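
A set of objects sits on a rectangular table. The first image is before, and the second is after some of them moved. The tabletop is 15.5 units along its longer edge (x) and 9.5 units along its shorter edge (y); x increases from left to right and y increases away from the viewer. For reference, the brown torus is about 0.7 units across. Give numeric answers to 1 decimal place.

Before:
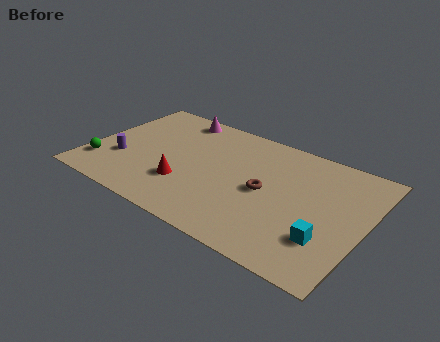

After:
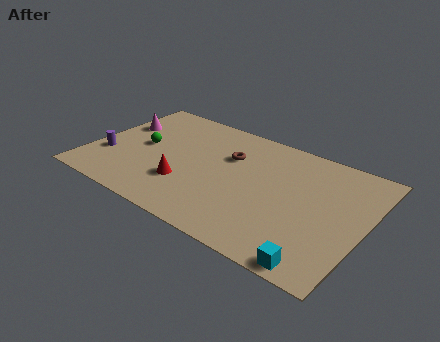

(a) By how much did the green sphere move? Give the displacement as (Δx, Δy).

(1.9, 2.7)

The green sphere started near (0.9, 2.2) and ended near (2.8, 4.9).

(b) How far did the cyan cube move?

1.9

From (13.7, 2.7) to (13.6, 0.8), the cyan cube covered √(0.1² + 1.9²) ≈ 1.9 units.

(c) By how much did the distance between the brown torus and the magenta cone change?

-0.6

They were about 7.0 units apart before and 6.4 after — 0.6 units closer together.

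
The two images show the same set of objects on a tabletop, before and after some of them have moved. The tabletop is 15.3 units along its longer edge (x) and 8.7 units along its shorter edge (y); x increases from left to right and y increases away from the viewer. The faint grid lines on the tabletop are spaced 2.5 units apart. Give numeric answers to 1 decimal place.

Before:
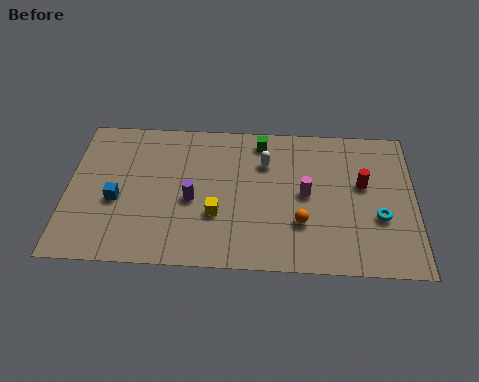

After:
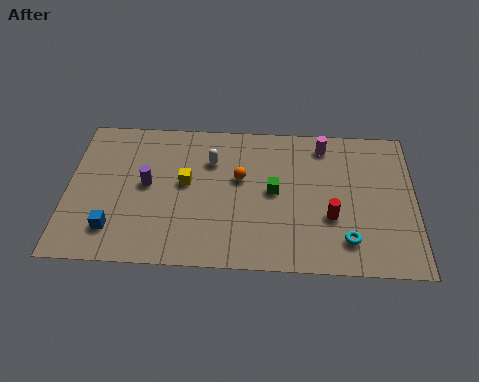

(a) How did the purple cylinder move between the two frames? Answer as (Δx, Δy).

(-2.0, 0.8)

From the two frames, the purple cylinder sits at roughly (5.5, 3.8) before and (3.5, 4.6) after.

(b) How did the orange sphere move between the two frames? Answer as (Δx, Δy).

(-2.7, 2.5)

From the two frames, the orange sphere sits at roughly (10.3, 2.7) before and (7.6, 5.2) after.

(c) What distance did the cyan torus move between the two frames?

2.0

The cyan torus moved from about (13.7, 3.2) to (12.3, 1.8), a distance of √(1.4² + 1.4²) ≈ 2.0.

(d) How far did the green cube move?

3.1

From (8.5, 7.5) to (9.1, 4.5), the green cube covered √(0.6² + 3.0²) ≈ 3.1 units.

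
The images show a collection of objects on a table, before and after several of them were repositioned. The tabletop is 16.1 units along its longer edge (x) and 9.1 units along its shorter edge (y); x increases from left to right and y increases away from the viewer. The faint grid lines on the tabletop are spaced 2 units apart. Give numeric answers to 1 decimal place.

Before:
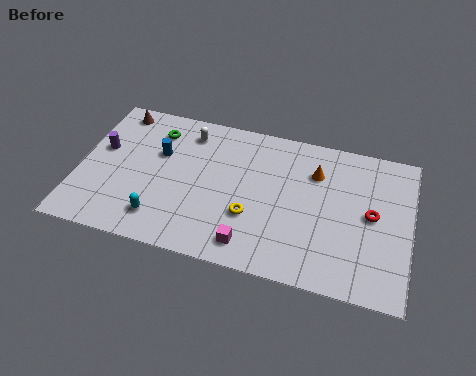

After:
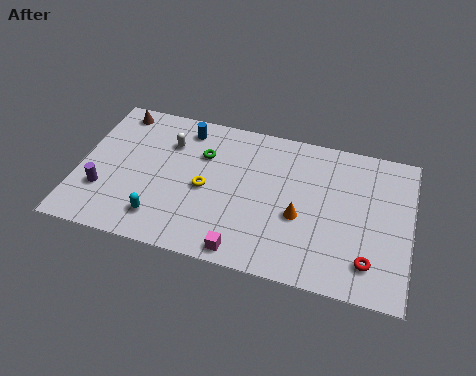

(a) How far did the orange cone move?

3.0

The orange cone moved from about (11.4, 6.6) to (10.8, 3.7), a distance of √(0.6² + 2.9²) ≈ 3.0.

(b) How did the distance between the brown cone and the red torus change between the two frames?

+1.0

The distance was about 13.1 in the first image and 14.1 in the second, so they moved 1.0 units further apart.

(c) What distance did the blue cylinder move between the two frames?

2.2

From (3.8, 5.8) to (4.9, 7.7), the blue cylinder covered √(1.1² + 1.9²) ≈ 2.2 units.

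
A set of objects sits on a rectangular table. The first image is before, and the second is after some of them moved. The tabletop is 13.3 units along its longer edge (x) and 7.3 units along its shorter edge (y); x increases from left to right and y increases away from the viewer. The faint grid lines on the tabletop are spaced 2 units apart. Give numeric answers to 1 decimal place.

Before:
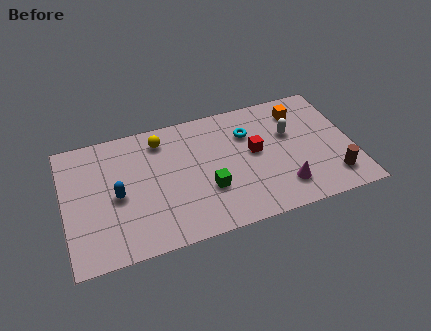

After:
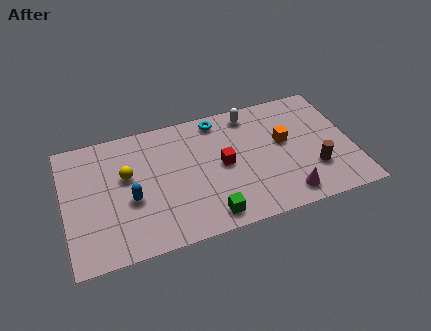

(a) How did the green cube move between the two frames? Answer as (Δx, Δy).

(-0.1, -1.5)

The green cube started near (6.5, 2.5) and ended near (6.4, 1.0).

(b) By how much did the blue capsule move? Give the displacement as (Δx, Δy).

(0.6, -0.4)

From the two frames, the blue capsule sits at roughly (2.4, 3.4) before and (3.0, 3.0) after.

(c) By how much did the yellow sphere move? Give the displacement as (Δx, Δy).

(-1.7, -1.6)

The yellow sphere was at about (4.6, 6.0) and moved to about (2.9, 4.4).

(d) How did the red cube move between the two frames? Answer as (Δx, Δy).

(-1.5, -0.3)

The red cube started near (8.8, 4.0) and ended near (7.3, 3.7).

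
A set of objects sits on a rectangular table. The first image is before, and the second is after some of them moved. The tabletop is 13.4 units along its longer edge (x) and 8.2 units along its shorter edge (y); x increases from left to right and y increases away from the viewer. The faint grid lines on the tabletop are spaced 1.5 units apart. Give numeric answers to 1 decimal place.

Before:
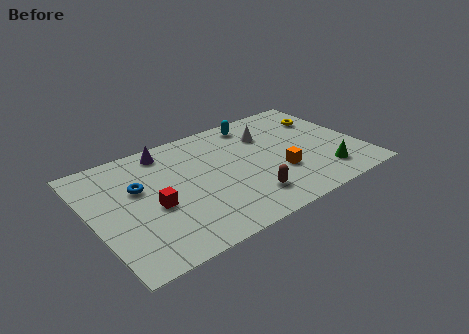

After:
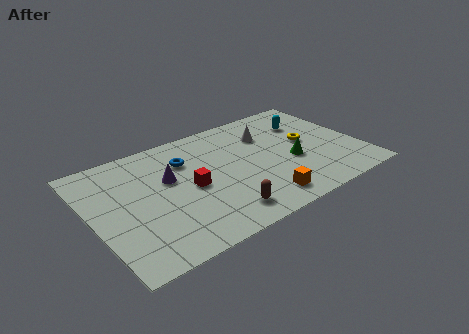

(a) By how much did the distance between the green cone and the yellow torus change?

-2.8

They were about 4.3 units apart before and 1.5 after — 2.8 units closer together.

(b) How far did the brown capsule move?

1.5

The brown capsule moved from about (7.3, 1.8) to (5.9, 1.4), a distance of √(1.4² + 0.4²) ≈ 1.5.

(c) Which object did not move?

the white cone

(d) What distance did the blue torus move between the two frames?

2.6

From (2.4, 5.1) to (4.9, 5.9), the blue torus covered √(2.5² + 0.8²) ≈ 2.6 units.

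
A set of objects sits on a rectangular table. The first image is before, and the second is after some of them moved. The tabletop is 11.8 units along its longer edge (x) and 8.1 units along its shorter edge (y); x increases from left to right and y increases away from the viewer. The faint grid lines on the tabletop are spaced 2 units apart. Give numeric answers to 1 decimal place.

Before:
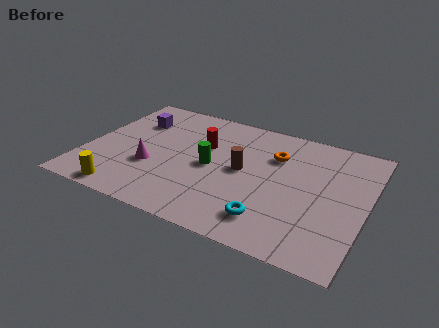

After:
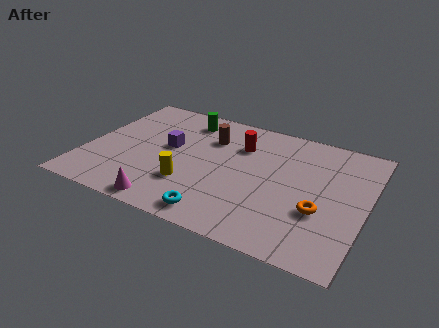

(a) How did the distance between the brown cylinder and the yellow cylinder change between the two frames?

-2.2

The distance was about 5.6 in the first image and 3.4 in the second, so they moved 2.2 units closer together.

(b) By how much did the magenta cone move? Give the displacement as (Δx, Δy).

(1.0, -2.1)

The magenta cone was at about (2.9, 2.9) and moved to about (3.9, 0.8).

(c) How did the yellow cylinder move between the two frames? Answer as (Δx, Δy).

(2.5, 1.6)

The yellow cylinder started near (2.1, 0.8) and ended near (4.6, 2.4).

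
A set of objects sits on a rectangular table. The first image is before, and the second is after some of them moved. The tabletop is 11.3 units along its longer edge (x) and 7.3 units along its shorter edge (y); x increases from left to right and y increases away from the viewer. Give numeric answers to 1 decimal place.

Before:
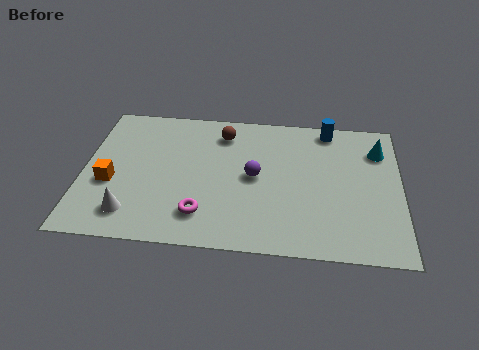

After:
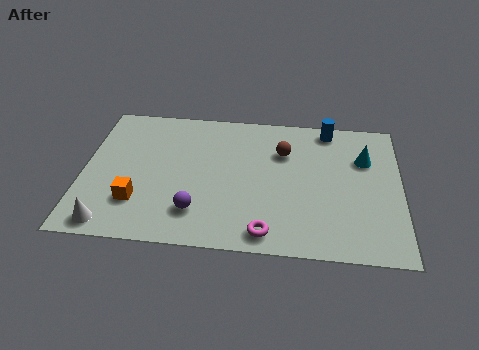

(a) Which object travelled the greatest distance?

the purple sphere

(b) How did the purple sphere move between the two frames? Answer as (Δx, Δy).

(-2.0, -2.0)

The purple sphere was at about (6.1, 3.7) and moved to about (4.1, 1.7).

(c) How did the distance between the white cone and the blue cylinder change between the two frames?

+0.9

The distance was about 8.6 in the first image and 9.5 in the second, so they moved 0.9 units further apart.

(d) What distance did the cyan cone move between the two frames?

0.7

From (10.5, 5.5) to (10.0, 5.0), the cyan cone covered √(0.5² + 0.5²) ≈ 0.7 units.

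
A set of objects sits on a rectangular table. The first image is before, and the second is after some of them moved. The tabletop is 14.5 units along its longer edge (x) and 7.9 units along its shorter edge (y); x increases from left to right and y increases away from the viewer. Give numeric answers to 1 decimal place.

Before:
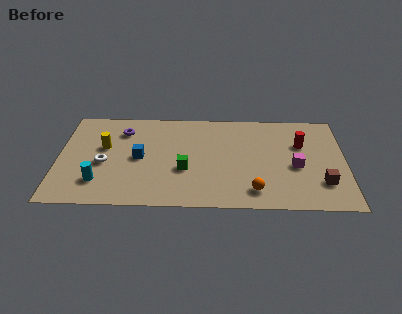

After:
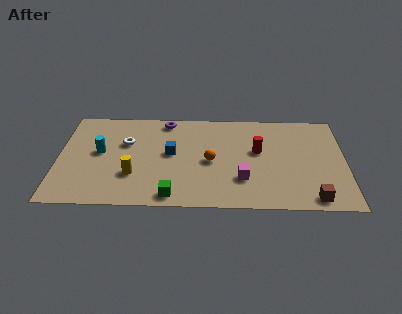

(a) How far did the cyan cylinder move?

2.4

The cyan cylinder was near (2.1, 1.9) before and (2.1, 4.3) after, so it travelled √(0.0² + 2.4²) ≈ 2.4 units.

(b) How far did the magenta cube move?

2.9

The magenta cube moved from about (12.0, 3.4) to (9.3, 2.3), a distance of √(2.7² + 1.1²) ≈ 2.9.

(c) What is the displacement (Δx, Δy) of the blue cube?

(1.6, 0.4)

The blue cube was at about (4.1, 3.9) and moved to about (5.7, 4.3).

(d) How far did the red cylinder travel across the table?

2.3

The red cylinder was near (12.3, 5.2) before and (10.1, 4.6) after, so it travelled √(2.2² + 0.6²) ≈ 2.3 units.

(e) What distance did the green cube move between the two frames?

2.2

The green cube moved from about (6.4, 3.0) to (5.8, 0.9), a distance of √(0.6² + 2.1²) ≈ 2.2.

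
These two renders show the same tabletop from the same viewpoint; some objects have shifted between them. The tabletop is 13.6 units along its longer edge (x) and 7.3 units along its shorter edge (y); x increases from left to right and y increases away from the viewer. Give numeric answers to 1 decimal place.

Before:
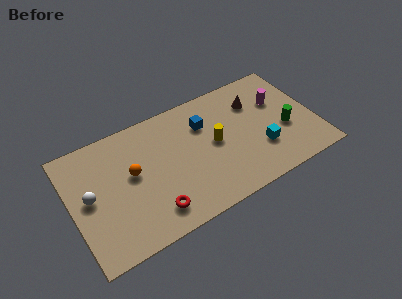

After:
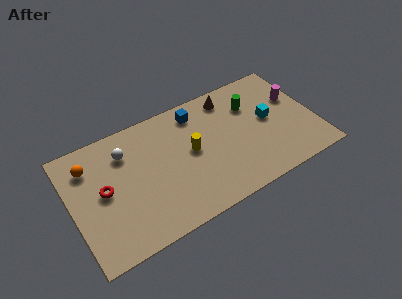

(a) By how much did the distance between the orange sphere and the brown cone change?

+0.8

They were about 7.2 units apart before and 8.0 after — 0.8 units further apart.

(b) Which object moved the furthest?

the red torus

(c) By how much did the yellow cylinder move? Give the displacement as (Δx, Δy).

(-1.3, 0.1)

From the two frames, the yellow cylinder sits at roughly (8.0, 3.8) before and (6.7, 3.9) after.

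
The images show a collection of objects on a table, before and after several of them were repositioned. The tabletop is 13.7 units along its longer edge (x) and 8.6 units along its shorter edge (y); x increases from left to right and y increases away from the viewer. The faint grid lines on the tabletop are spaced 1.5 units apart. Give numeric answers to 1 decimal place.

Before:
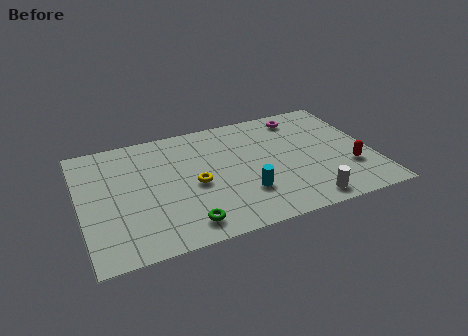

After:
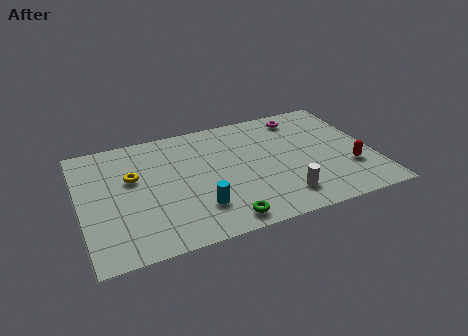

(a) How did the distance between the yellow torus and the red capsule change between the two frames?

+3.0

They were about 7.3 units apart before and 10.3 after — 3.0 units further apart.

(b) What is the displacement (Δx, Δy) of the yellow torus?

(-2.8, 1.4)

The yellow torus started near (5.3, 3.9) and ended near (2.5, 5.3).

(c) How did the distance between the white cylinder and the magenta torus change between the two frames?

-0.5

They were about 6.3 units apart before and 5.8 after — 0.5 units closer together.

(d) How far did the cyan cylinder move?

2.2

The cyan cylinder moved from about (7.5, 2.5) to (5.3, 2.2), a distance of √(2.2² + 0.3²) ≈ 2.2.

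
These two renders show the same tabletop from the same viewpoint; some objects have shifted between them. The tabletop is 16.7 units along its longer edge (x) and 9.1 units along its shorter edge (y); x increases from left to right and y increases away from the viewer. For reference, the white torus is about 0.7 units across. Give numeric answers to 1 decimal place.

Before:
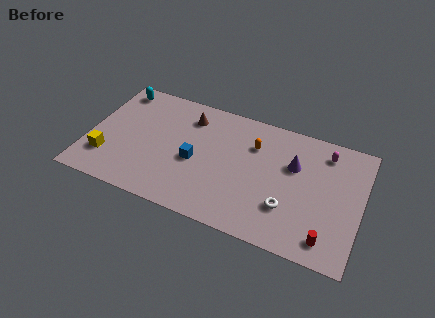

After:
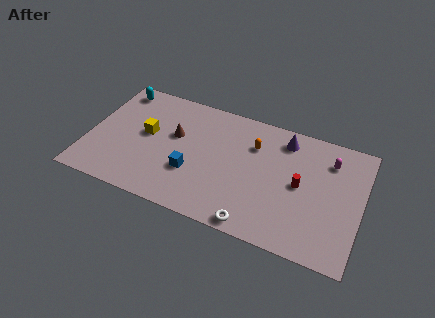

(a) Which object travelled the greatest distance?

the red cylinder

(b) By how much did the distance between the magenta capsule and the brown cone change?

+1.1

Before: roughly 8.4 units apart; after: 9.5. That's 1.1 units further apart.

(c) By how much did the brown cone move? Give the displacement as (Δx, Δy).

(-0.7, -1.7)

The brown cone was at about (5.9, 7.2) and moved to about (5.2, 5.5).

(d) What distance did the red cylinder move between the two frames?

3.7

From (14.9, 1.4) to (13.0, 4.6), the red cylinder covered √(1.9² + 3.2²) ≈ 3.7 units.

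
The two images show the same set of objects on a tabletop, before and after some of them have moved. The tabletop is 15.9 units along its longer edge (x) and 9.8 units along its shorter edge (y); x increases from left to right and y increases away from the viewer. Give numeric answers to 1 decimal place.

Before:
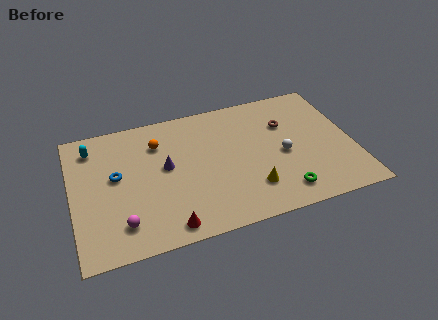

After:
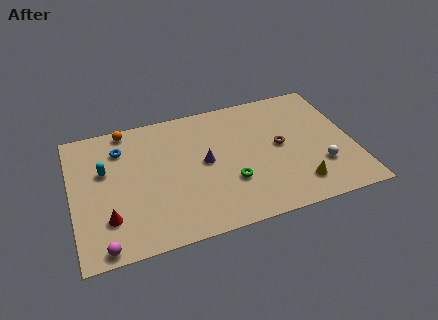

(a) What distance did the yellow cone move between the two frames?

2.6

The yellow cone was near (9.9, 2.4) before and (12.5, 1.9) after, so it travelled √(2.6² + 0.5²) ≈ 2.6 units.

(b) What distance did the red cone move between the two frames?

3.5

The red cone moved from about (5.1, 1.1) to (1.9, 2.6), a distance of √(3.2² + 1.5²) ≈ 3.5.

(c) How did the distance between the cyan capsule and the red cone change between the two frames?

-4.4

The distance was about 7.9 in the first image and 3.5 in the second, so they moved 4.4 units closer together.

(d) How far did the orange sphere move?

2.3

From (5.0, 7.3) to (3.3, 8.9), the orange sphere covered √(1.7² + 1.6²) ≈ 2.3 units.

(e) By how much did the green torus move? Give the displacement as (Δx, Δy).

(-2.8, 1.6)

The green torus was at about (11.6, 1.6) and moved to about (8.8, 3.2).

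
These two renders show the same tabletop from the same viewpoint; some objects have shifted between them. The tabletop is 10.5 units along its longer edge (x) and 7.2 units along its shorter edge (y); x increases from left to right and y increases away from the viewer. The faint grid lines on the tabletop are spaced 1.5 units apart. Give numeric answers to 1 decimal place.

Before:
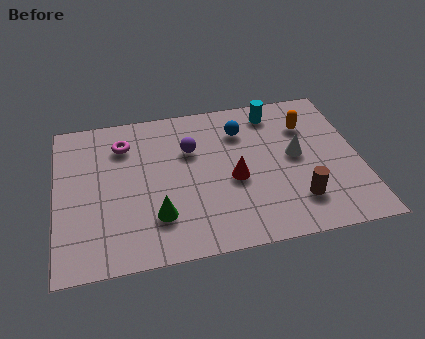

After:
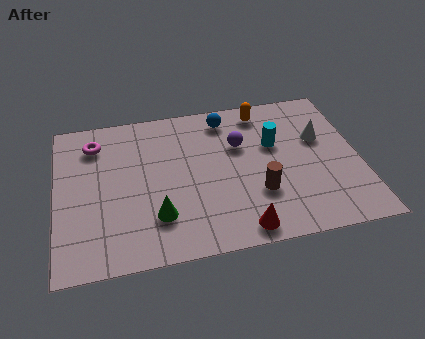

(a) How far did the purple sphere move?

1.7

The purple sphere moved from about (4.7, 4.8) to (6.4, 4.7), a distance of √(1.7² + 0.1²) ≈ 1.7.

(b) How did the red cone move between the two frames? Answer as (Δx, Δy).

(0.1, -2.3)

The red cone started near (6.1, 3.1) and ended near (6.2, 0.8).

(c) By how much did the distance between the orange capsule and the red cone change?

+2.1

They were about 3.4 units apart before and 5.5 after — 2.1 units further apart.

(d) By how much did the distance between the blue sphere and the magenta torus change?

+0.5

Before: roughly 4.1 units apart; after: 4.6. That's 0.5 units further apart.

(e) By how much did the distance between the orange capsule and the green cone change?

-0.5

They were about 6.3 units apart before and 5.8 after — 0.5 units closer together.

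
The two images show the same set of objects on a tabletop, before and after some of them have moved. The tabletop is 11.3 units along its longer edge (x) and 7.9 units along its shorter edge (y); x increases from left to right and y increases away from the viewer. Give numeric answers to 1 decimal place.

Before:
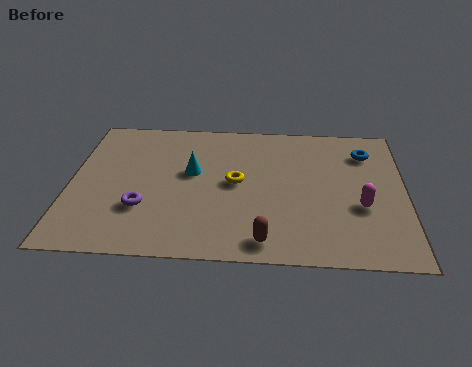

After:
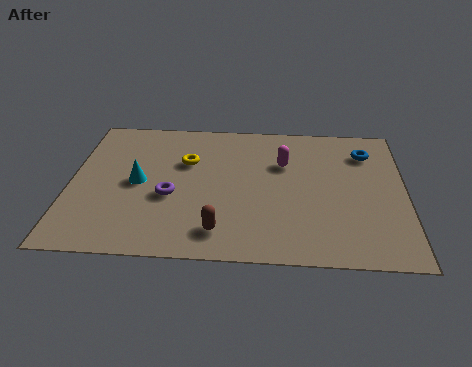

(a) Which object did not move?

the blue torus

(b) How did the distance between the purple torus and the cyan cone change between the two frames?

-1.3

Before: roughly 2.6 units apart; after: 1.3. That's 1.3 units closer together.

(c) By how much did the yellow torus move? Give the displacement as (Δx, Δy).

(-1.7, 1.1)

The yellow torus started near (5.6, 4.1) and ended near (3.9, 5.2).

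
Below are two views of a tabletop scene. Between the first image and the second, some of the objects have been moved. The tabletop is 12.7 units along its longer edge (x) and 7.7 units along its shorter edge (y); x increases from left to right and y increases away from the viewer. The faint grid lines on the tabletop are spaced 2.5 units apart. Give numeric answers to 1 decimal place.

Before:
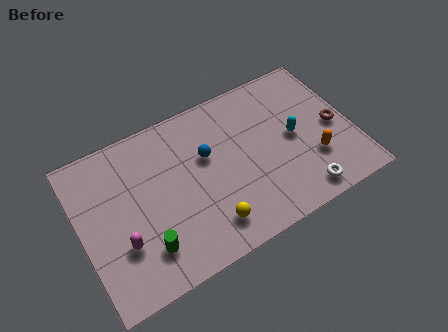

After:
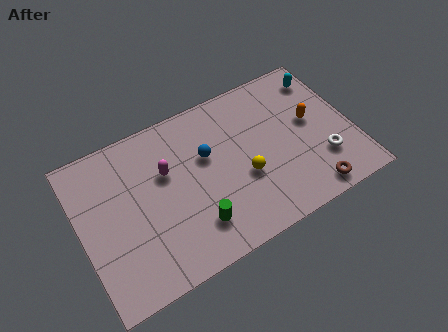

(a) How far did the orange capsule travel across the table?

1.9

The orange capsule was near (10.7, 2.4) before and (10.9, 4.3) after, so it travelled √(0.2² + 1.9²) ≈ 1.9 units.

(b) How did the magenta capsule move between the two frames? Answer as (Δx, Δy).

(2.4, 2.4)

The magenta capsule was at about (1.7, 2.5) and moved to about (4.1, 4.9).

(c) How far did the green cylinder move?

2.3

From (2.7, 1.8) to (5.0, 1.8), the green cylinder covered √(2.3² + 0.0²) ≈ 2.3 units.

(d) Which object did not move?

the blue sphere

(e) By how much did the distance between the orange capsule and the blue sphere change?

-0.4

The distance was about 5.3 in the first image and 4.9 in the second, so they moved 0.4 units closer together.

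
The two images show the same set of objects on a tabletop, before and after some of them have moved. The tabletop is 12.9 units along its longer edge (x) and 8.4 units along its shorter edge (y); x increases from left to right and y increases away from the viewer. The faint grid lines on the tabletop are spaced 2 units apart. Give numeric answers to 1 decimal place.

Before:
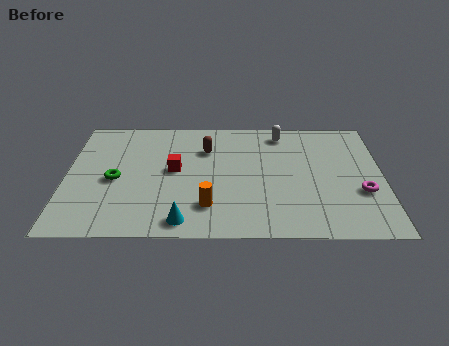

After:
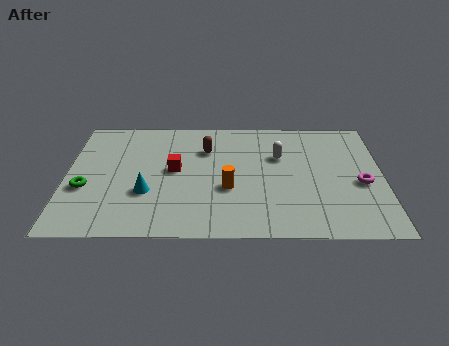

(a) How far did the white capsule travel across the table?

1.7

The white capsule was near (8.8, 7.2) before and (8.7, 5.5) after, so it travelled √(0.1² + 1.7²) ≈ 1.7 units.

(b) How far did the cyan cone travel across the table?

2.4

The cyan cone moved from about (4.8, 1.0) to (3.3, 2.9), a distance of √(1.5² + 1.9²) ≈ 2.4.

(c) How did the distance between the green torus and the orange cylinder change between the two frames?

+1.6

Before: roughly 4.2 units apart; after: 5.8. That's 1.6 units further apart.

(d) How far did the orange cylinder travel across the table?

1.4

The orange cylinder moved from about (5.8, 2.0) to (6.6, 3.2), a distance of √(0.8² + 1.2²) ≈ 1.4.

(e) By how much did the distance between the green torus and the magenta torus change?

+1.2

Before: roughly 10.0 units apart; after: 11.2. That's 1.2 units further apart.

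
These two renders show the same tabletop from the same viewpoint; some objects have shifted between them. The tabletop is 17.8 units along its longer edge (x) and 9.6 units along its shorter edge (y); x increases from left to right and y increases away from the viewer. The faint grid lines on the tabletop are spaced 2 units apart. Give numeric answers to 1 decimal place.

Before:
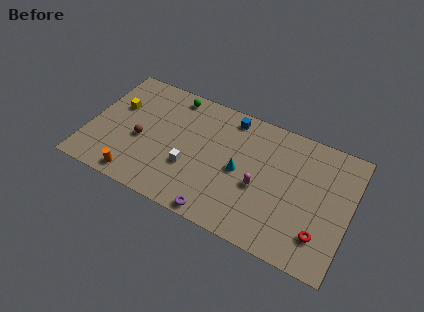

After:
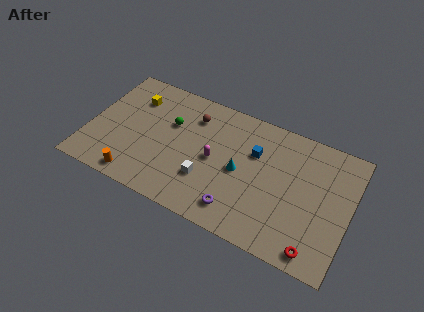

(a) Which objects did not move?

the cyan cone and the orange cylinder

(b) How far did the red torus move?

1.2

From (16.1, 2.3) to (15.9, 1.1), the red torus covered √(0.2² + 1.2²) ≈ 1.2 units.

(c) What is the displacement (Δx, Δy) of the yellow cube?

(1.0, 1.1)

The yellow cube started near (1.7, 6.1) and ended near (2.7, 7.2).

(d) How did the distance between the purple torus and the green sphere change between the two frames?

-1.8

They were about 8.7 units apart before and 6.9 after — 1.8 units closer together.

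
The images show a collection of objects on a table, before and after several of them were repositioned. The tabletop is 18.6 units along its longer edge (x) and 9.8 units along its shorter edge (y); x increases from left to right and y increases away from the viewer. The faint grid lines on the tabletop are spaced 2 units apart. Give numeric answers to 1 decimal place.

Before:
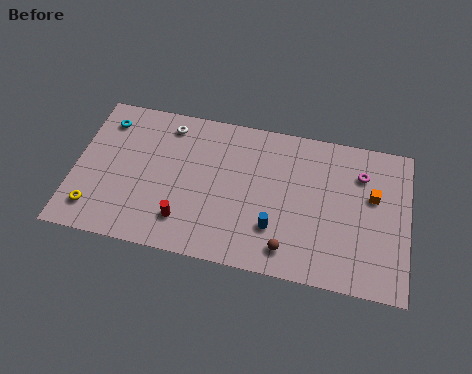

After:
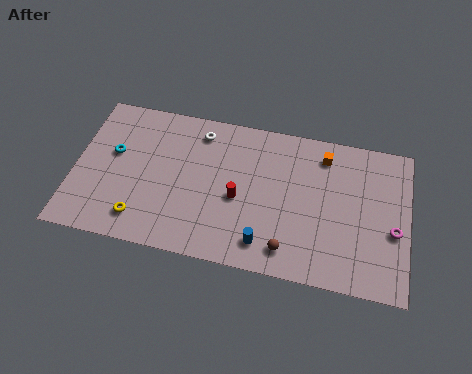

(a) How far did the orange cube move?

3.5

The orange cube moved from about (16.6, 6.0) to (13.8, 8.1), a distance of √(2.8² + 2.1²) ≈ 3.5.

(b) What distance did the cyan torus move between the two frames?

2.2

The cyan torus moved from about (1.5, 7.9) to (2.1, 5.8), a distance of √(0.6² + 2.1²) ≈ 2.2.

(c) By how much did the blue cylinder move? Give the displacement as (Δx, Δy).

(-0.5, -1.1)

The blue cylinder was at about (11.3, 2.8) and moved to about (10.8, 1.7).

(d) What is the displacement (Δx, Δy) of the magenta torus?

(1.9, -3.3)

The magenta torus started near (15.9, 7.3) and ended near (17.8, 4.0).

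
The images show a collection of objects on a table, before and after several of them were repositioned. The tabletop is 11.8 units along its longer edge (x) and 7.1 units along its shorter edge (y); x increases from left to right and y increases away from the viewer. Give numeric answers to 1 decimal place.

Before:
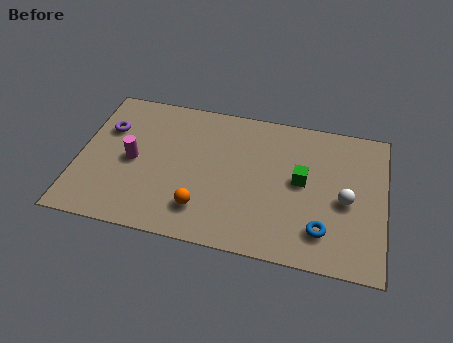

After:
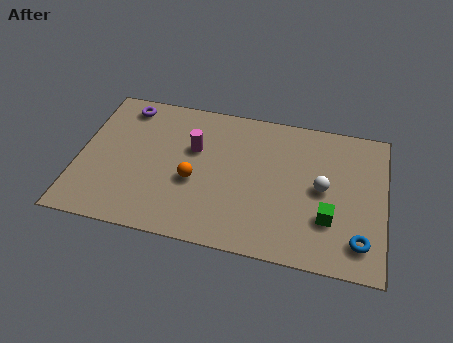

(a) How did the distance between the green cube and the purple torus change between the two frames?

+1.3

They were about 7.7 units apart before and 9.0 after — 1.3 units further apart.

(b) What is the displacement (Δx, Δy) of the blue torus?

(1.4, -0.2)

The blue torus was at about (9.5, 1.6) and moved to about (10.9, 1.4).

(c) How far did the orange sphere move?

1.4

From (4.9, 1.6) to (4.5, 2.9), the orange sphere covered √(0.4² + 1.3²) ≈ 1.4 units.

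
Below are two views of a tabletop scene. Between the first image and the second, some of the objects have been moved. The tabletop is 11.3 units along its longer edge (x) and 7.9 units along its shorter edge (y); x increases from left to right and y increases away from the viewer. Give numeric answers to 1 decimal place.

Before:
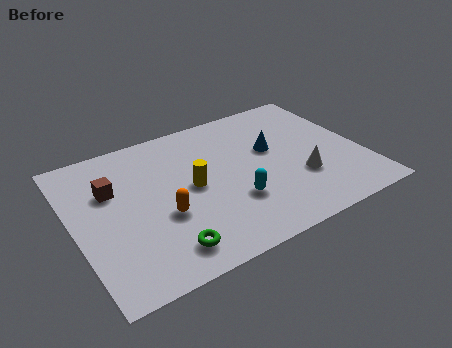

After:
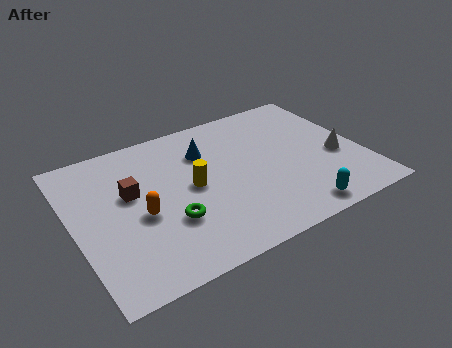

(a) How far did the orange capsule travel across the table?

0.9

The orange capsule moved from about (3.3, 3.0) to (2.5, 3.4), a distance of √(0.8² + 0.4²) ≈ 0.9.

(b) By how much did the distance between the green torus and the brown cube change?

-1.8

They were about 4.2 units apart before and 2.4 after — 1.8 units closer together.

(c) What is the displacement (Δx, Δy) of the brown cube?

(0.7, -0.5)

From the two frames, the brown cube sits at roughly (1.6, 5.2) before and (2.3, 4.7) after.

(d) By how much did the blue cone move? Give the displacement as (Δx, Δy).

(-2.5, 1.0)

The blue cone started near (7.9, 4.7) and ended near (5.4, 5.7).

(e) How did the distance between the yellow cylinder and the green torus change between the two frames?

-1.3

The distance was about 3.1 in the first image and 1.8 in the second, so they moved 1.3 units closer together.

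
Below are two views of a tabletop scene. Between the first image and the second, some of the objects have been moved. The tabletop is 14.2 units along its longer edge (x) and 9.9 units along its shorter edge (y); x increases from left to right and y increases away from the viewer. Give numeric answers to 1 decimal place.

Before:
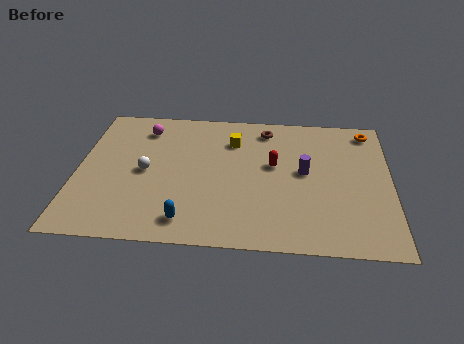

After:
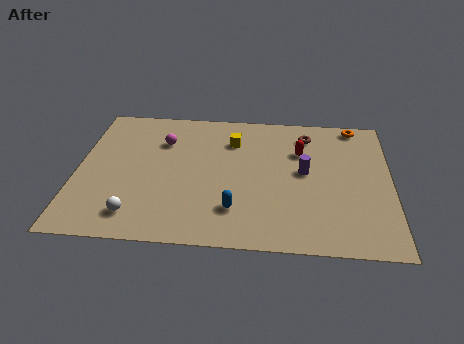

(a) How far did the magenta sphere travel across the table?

1.3

The magenta sphere moved from about (2.9, 8.0) to (3.8, 7.1), a distance of √(0.9² + 0.9²) ≈ 1.3.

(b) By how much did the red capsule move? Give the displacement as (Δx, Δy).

(1.2, 1.1)

The red capsule was at about (8.9, 5.7) and moved to about (10.1, 6.8).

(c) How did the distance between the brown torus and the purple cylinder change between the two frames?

-0.8

The distance was about 3.6 in the first image and 2.8 in the second, so they moved 0.8 units closer together.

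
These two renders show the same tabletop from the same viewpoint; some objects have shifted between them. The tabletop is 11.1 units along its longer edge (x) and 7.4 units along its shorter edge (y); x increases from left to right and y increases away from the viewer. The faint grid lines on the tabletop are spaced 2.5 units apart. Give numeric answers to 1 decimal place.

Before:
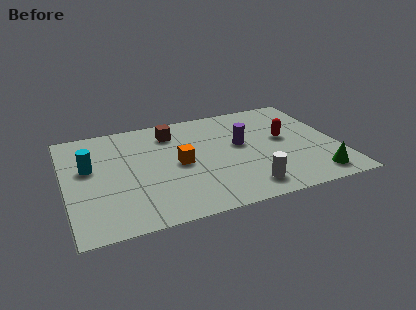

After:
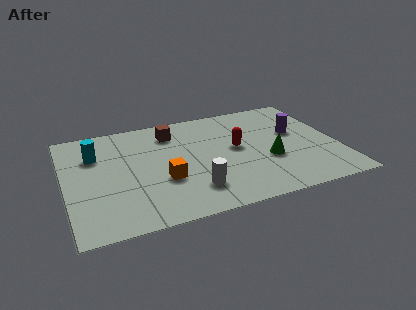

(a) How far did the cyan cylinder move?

0.9

From (1.0, 4.4) to (1.3, 5.2), the cyan cylinder covered √(0.3² + 0.8²) ≈ 0.9 units.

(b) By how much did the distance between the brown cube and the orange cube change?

+1.0

Before: roughly 2.3 units apart; after: 3.3. That's 1.0 units further apart.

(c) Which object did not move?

the brown cube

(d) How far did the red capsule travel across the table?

2.0

From (9.0, 4.1) to (7.0, 4.0), the red capsule covered √(2.0² + 0.1²) ≈ 2.0 units.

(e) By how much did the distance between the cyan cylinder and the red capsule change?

-2.2

They were about 8.0 units apart before and 5.8 after — 2.2 units closer together.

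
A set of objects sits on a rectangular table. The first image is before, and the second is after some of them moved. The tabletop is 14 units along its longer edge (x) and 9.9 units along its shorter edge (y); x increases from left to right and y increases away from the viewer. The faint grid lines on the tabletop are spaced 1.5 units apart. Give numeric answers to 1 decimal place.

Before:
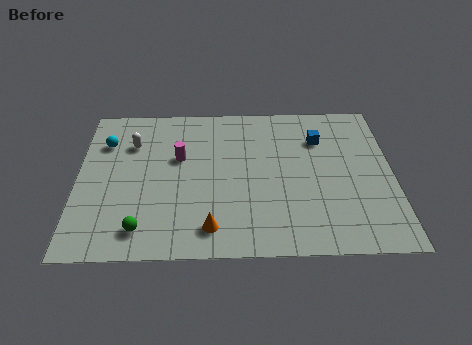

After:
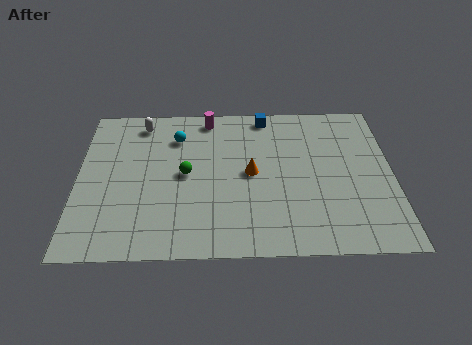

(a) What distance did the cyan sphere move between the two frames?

3.2

From (1.2, 7.2) to (4.4, 7.5), the cyan sphere covered √(3.2² + 0.3²) ≈ 3.2 units.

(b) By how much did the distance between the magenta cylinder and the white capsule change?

+0.7

The distance was about 2.3 in the first image and 3.0 in the second, so they moved 0.7 units further apart.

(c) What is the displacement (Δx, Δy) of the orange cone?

(1.8, 3.4)

The orange cone started near (5.9, 1.6) and ended near (7.7, 5.0).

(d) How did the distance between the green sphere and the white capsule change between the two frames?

-1.5

Before: roughly 5.5 units apart; after: 4.0. That's 1.5 units closer together.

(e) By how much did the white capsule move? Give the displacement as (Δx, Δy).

(0.4, 1.4)

The white capsule was at about (2.4, 7.1) and moved to about (2.8, 8.5).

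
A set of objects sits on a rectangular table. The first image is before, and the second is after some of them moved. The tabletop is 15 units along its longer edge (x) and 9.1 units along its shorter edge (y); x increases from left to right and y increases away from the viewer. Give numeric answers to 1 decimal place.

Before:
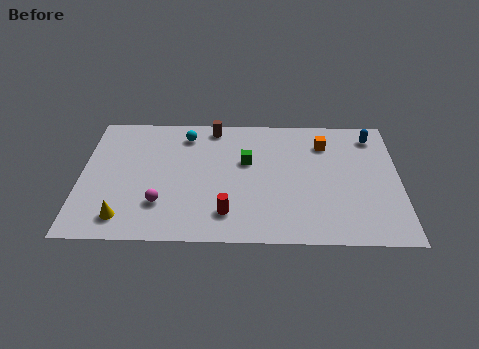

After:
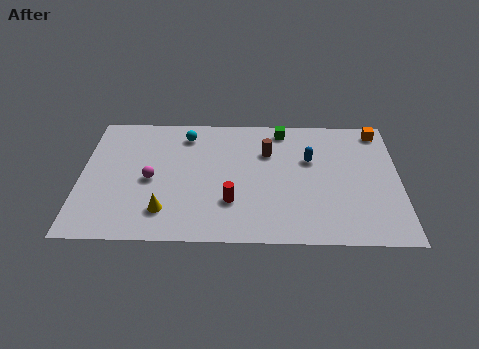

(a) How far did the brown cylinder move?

3.2

The brown cylinder was near (6.2, 8.1) before and (8.8, 6.3) after, so it travelled √(2.6² + 1.8²) ≈ 3.2 units.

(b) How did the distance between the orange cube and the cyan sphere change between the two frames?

+2.6

They were about 6.6 units apart before and 9.2 after — 2.6 units further apart.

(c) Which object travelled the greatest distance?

the blue capsule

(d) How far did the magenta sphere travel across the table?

1.8

The magenta sphere was near (3.8, 2.5) before and (3.3, 4.2) after, so it travelled √(0.5² + 1.7²) ≈ 1.8 units.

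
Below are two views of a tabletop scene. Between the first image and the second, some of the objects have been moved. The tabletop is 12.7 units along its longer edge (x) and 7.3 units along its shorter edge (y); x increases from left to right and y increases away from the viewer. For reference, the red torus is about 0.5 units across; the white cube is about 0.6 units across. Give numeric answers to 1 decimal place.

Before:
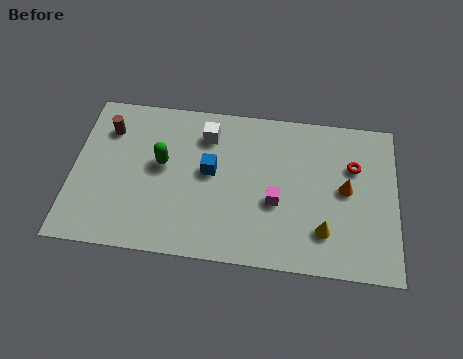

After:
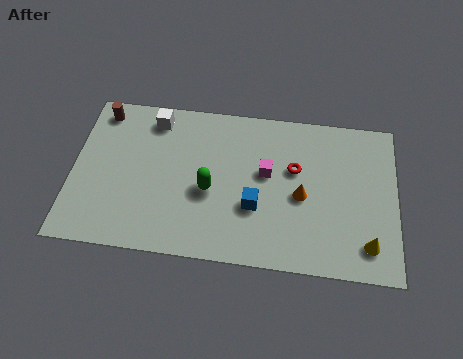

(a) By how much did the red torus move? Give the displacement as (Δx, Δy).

(-2.3, -0.4)

The red torus started near (11.0, 4.9) and ended near (8.7, 4.5).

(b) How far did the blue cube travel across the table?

2.3

From (5.4, 4.0) to (7.2, 2.6), the blue cube covered √(1.8² + 1.4²) ≈ 2.3 units.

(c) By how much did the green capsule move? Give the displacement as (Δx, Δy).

(1.9, -1.0)

The green capsule was at about (3.5, 4.1) and moved to about (5.4, 3.1).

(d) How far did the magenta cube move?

1.4

From (8.0, 2.9) to (7.6, 4.2), the magenta cube covered √(0.4² + 1.3²) ≈ 1.4 units.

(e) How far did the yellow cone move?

1.7

From (9.9, 1.8) to (11.6, 1.4), the yellow cone covered √(1.7² + 0.4²) ≈ 1.7 units.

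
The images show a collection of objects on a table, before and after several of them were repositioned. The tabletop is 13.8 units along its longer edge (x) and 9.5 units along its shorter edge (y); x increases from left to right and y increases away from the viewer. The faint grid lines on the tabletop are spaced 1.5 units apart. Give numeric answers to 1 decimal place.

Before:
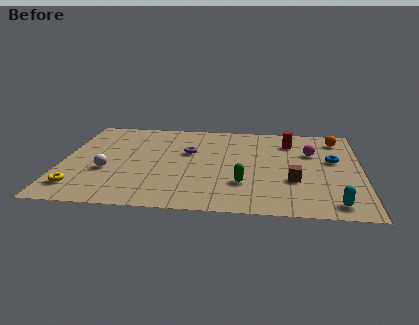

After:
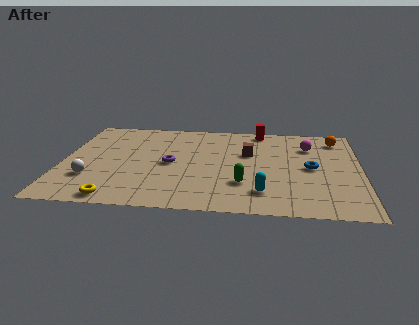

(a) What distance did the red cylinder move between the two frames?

1.8

The red cylinder was near (10.5, 7.4) before and (9.1, 8.6) after, so it travelled √(1.4² + 1.2²) ≈ 1.8 units.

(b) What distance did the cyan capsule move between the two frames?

3.3

The cyan capsule moved from about (12.5, 1.2) to (9.3, 2.0), a distance of √(3.2² + 0.8²) ≈ 3.3.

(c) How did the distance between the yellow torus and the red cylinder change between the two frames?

-1.1

The distance was about 11.1 in the first image and 10.0 in the second, so they moved 1.1 units closer together.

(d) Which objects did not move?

the green capsule and the orange sphere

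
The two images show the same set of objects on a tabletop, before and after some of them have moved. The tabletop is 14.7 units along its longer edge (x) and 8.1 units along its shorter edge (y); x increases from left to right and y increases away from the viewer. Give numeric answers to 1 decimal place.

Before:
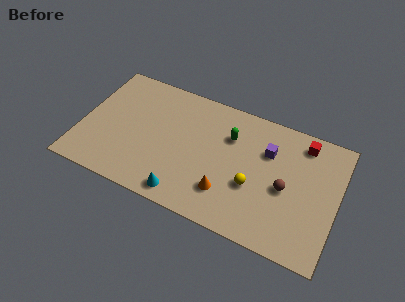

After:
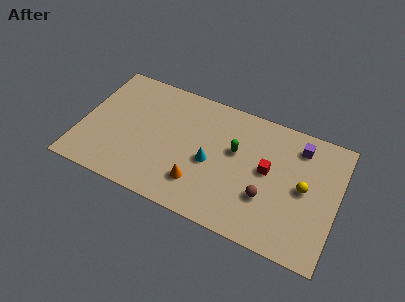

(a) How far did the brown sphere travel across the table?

1.4

The brown sphere was near (11.8, 3.7) before and (10.8, 2.7) after, so it travelled √(1.0² + 1.0²) ≈ 1.4 units.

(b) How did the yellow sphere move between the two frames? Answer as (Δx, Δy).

(2.8, 1.0)

From the two frames, the yellow sphere sits at roughly (10.0, 3.1) before and (12.8, 4.1) after.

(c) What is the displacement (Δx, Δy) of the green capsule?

(0.4, -0.8)

The green capsule started near (8.4, 5.7) and ended near (8.8, 4.9).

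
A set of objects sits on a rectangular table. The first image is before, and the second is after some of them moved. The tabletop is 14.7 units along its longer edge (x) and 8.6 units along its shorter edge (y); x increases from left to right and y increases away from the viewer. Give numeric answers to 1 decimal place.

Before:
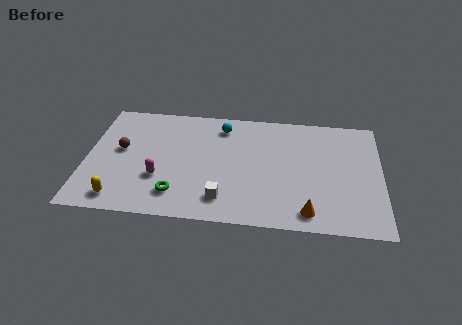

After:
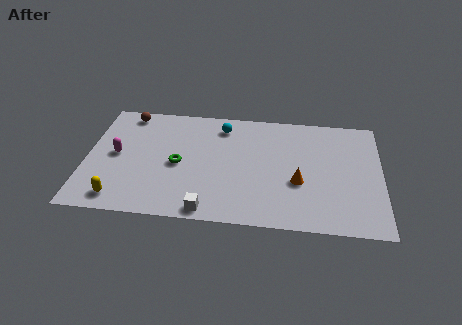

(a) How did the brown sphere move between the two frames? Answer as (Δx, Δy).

(0.2, 2.8)

From the two frames, the brown sphere sits at roughly (1.7, 4.8) before and (1.9, 7.6) after.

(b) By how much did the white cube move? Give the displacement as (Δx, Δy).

(-0.7, -0.9)

From the two frames, the white cube sits at roughly (6.9, 1.7) before and (6.2, 0.8) after.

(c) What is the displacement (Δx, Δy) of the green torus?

(0.0, 2.2)

From the two frames, the green torus sits at roughly (4.6, 1.8) before and (4.6, 4.0) after.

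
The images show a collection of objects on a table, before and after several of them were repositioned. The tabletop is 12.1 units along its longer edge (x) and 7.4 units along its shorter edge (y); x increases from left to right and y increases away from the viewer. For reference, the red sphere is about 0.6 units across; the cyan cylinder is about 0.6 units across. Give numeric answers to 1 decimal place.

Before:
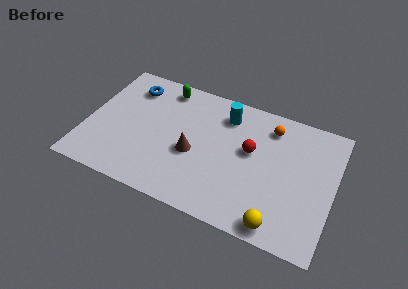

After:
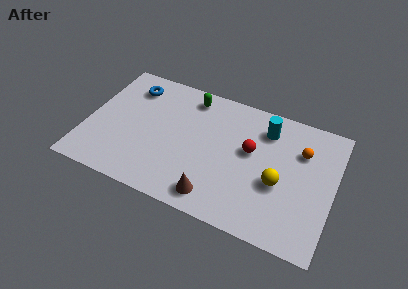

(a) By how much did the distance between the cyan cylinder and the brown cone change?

+2.0

They were about 3.1 units apart before and 5.1 after — 2.0 units further apart.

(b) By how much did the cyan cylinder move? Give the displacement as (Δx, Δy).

(2.0, -0.1)

From the two frames, the cyan cylinder sits at roughly (6.6, 5.9) before and (8.6, 5.8) after.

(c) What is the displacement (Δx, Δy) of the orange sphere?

(1.6, -0.8)

The orange sphere was at about (8.8, 6.0) and moved to about (10.4, 5.2).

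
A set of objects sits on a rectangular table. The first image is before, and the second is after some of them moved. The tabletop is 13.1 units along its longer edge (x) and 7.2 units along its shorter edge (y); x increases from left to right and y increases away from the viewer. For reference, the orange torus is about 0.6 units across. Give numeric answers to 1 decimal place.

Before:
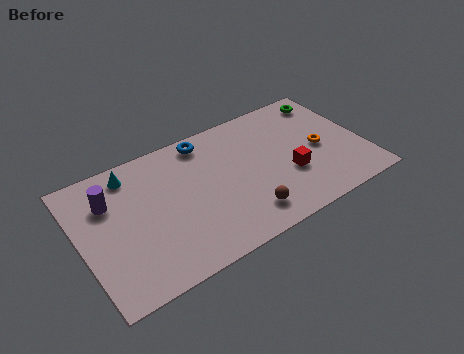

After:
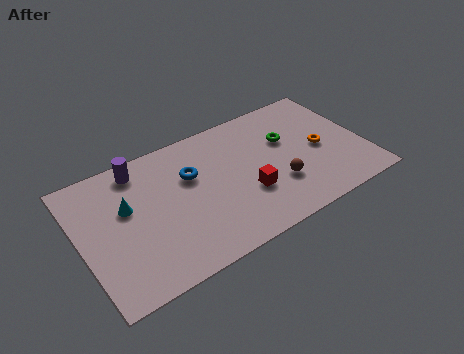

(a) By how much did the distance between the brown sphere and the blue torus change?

-0.6

They were about 5.0 units apart before and 4.4 after — 0.6 units closer together.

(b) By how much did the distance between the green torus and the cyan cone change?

-1.9

They were about 9.4 units apart before and 7.5 after — 1.9 units closer together.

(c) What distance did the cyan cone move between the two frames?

1.7

From (2.6, 6.1) to (2.2, 4.4), the cyan cone covered √(0.4² + 1.7²) ≈ 1.7 units.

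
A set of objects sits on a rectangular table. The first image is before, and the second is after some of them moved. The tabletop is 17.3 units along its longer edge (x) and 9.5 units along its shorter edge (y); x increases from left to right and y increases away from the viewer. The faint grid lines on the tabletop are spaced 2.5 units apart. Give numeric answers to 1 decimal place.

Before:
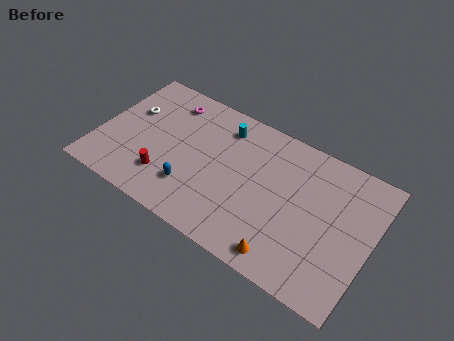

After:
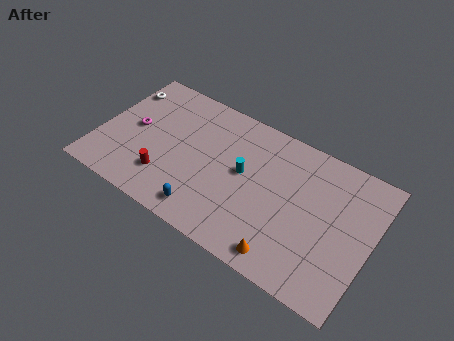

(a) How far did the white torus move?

1.7

The white torus moved from about (1.7, 6.0) to (0.8, 7.4), a distance of √(0.9² + 1.4²) ≈ 1.7.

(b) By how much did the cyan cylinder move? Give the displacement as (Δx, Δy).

(1.7, -2.5)

The cyan cylinder was at about (7.5, 7.7) and moved to about (9.2, 5.2).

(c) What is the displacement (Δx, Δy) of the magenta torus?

(-1.8, -2.9)

The magenta torus started near (3.9, 7.8) and ended near (2.1, 4.9).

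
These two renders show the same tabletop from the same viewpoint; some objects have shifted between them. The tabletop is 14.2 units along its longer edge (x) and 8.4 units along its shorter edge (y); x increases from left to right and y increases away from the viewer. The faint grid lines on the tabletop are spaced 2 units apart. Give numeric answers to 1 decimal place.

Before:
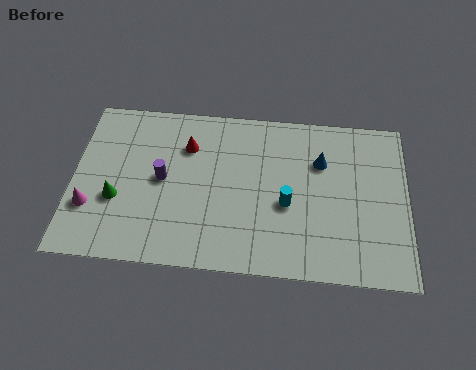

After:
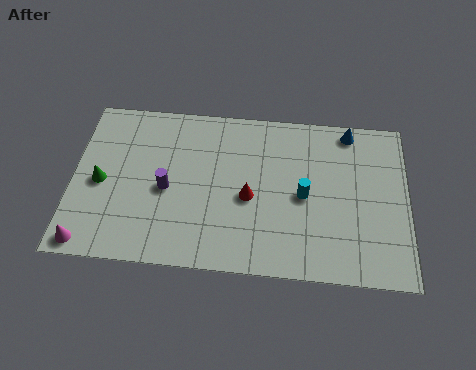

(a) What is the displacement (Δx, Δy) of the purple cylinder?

(0.2, -0.5)

From the two frames, the purple cylinder sits at roughly (3.8, 4.3) before and (4.0, 3.8) after.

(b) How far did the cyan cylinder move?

0.9

The cyan cylinder moved from about (9.1, 3.5) to (9.8, 4.0), a distance of √(0.7² + 0.5²) ≈ 0.9.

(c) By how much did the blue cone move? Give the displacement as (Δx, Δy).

(1.2, 1.7)

From the two frames, the blue cone sits at roughly (10.5, 5.8) before and (11.7, 7.5) after.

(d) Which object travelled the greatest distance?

the red cone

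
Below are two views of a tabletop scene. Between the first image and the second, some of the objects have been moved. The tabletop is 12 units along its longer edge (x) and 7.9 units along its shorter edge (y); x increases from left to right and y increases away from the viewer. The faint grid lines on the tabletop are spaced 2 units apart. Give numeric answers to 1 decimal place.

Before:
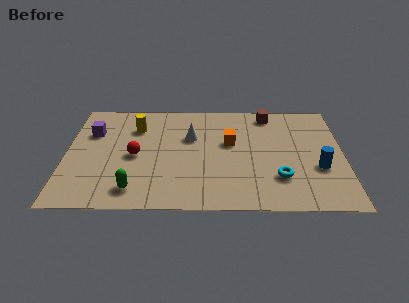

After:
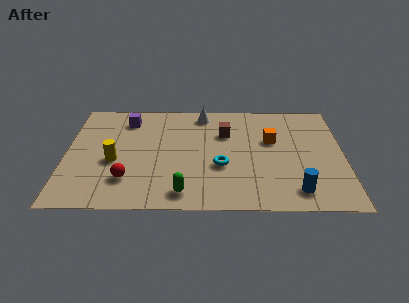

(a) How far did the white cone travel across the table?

1.9

The white cone was near (5.4, 5.1) before and (5.9, 6.9) after, so it travelled √(0.5² + 1.8²) ≈ 1.9 units.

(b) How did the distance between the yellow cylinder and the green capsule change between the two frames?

-0.8

They were about 4.5 units apart before and 3.7 after — 0.8 units closer together.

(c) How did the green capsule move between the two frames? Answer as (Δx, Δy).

(2.1, -0.2)

The green capsule was at about (3.0, 1.3) and moved to about (5.1, 1.1).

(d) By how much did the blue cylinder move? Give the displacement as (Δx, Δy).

(-1.0, -1.6)

From the two frames, the blue cylinder sits at roughly (10.9, 2.9) before and (9.9, 1.3) after.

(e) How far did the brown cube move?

2.4

The brown cube moved from about (8.8, 6.9) to (6.9, 5.4), a distance of √(1.9² + 1.5²) ≈ 2.4.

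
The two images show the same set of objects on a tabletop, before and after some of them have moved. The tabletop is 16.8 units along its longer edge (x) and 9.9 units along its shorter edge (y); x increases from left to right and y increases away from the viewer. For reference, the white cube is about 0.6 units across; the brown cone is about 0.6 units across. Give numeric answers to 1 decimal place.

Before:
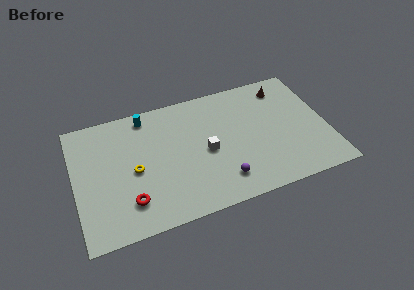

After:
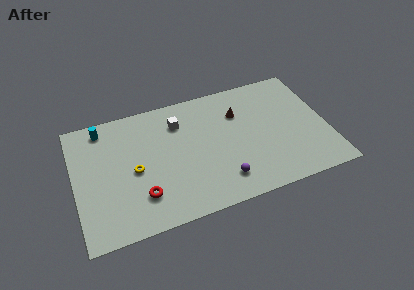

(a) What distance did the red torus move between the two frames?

0.8

The red torus moved from about (3.4, 2.3) to (4.2, 2.5), a distance of √(0.8² + 0.2²) ≈ 0.8.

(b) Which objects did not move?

the yellow torus and the purple sphere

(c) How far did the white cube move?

3.3

The white cube moved from about (8.7, 4.6) to (7.1, 7.5), a distance of √(1.6² + 2.9²) ≈ 3.3.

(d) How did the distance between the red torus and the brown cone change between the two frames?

-4.2

The distance was about 12.4 in the first image and 8.2 in the second, so they moved 4.2 units closer together.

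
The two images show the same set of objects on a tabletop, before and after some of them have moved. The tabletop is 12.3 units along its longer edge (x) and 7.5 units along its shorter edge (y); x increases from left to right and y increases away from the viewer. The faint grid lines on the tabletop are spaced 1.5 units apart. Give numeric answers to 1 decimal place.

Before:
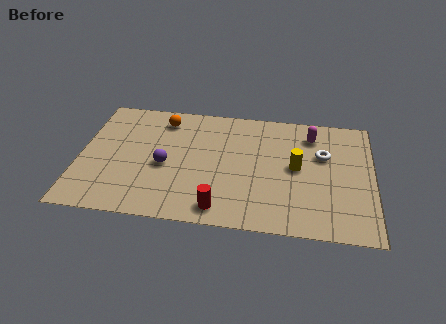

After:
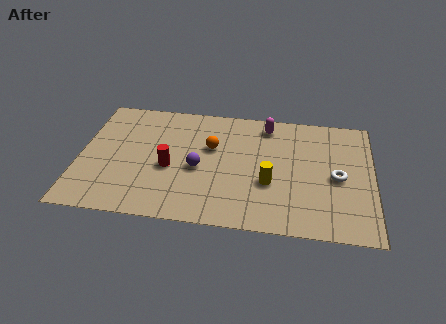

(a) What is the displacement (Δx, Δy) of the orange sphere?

(2.1, -1.5)

From the two frames, the orange sphere sits at roughly (3.4, 6.2) before and (5.5, 4.7) after.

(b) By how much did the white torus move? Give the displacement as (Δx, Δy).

(0.6, -1.3)

The white torus was at about (10.2, 4.8) and moved to about (10.8, 3.5).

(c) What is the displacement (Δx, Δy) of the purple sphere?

(1.4, 0.0)

From the two frames, the purple sphere sits at roughly (3.6, 3.3) before and (5.0, 3.3) after.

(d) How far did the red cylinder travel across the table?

3.1

From (6.0, 1.0) to (3.8, 3.2), the red cylinder covered √(2.2² + 2.2²) ≈ 3.1 units.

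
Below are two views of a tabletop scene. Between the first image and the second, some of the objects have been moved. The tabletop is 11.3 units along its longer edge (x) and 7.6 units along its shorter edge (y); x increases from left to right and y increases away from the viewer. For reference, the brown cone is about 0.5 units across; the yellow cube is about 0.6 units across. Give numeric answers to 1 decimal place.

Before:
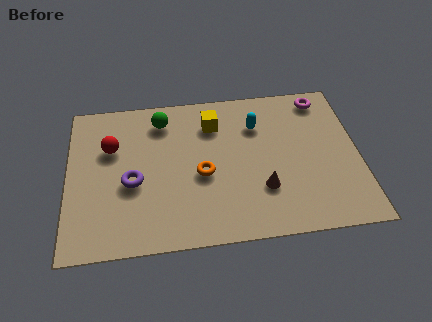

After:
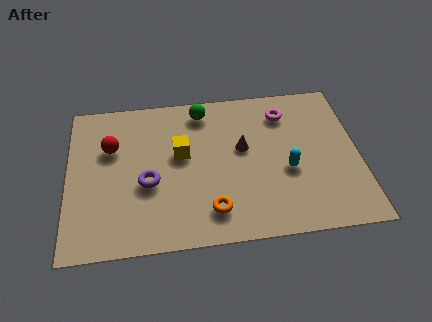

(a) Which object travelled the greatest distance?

the cyan capsule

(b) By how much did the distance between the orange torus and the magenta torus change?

-0.4

They were about 5.8 units apart before and 5.4 after — 0.4 units closer together.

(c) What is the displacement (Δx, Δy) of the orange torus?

(0.3, -1.8)

The orange torus started near (5.2, 3.3) and ended near (5.5, 1.5).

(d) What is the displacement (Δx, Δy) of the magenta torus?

(-1.5, -0.6)

From the two frames, the magenta torus sits at roughly (10.0, 6.6) before and (8.5, 6.0) after.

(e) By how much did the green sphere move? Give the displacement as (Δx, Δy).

(1.6, 0.3)

The green sphere was at about (3.7, 6.2) and moved to about (5.3, 6.5).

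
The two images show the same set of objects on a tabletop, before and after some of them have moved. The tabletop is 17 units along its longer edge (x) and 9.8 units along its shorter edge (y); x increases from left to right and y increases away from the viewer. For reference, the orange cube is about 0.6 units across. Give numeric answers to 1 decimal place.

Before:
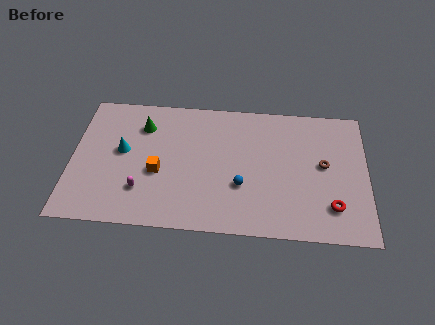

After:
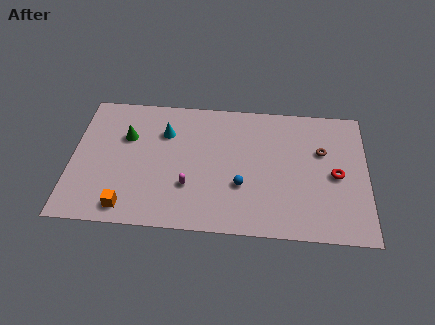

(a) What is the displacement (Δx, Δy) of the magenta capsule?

(2.7, 0.5)

The magenta capsule was at about (4.1, 2.6) and moved to about (6.8, 3.1).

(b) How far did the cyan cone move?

2.9

The cyan cone was near (2.9, 5.4) before and (5.3, 7.0) after, so it travelled √(2.4² + 1.6²) ≈ 2.9 units.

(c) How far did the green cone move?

1.3

The green cone was near (4.0, 7.4) before and (3.1, 6.5) after, so it travelled √(0.9² + 0.9²) ≈ 1.3 units.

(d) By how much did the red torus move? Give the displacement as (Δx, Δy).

(0.2, 2.3)

The red torus was at about (15.0, 2.3) and moved to about (15.2, 4.6).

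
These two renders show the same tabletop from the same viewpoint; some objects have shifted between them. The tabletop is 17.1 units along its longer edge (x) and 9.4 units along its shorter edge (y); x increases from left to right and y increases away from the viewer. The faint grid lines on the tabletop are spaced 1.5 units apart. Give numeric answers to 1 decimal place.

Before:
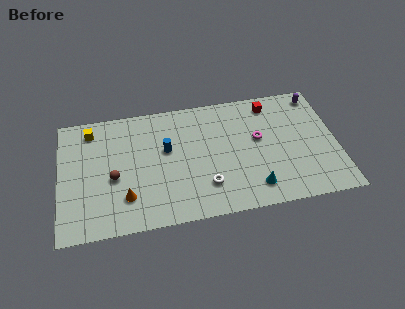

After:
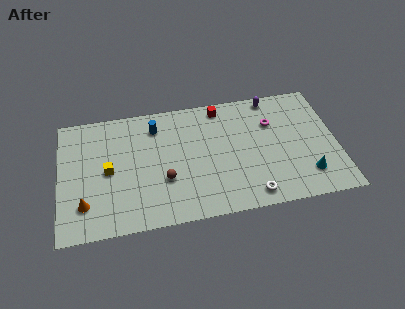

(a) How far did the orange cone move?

2.5

The orange cone moved from about (4.0, 2.4) to (1.5, 2.3), a distance of √(2.5² + 0.1²) ≈ 2.5.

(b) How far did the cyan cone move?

3.3

From (11.8, 1.7) to (15.1, 2.1), the cyan cone covered √(3.3² + 0.4²) ≈ 3.3 units.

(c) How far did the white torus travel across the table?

3.0

The white torus was near (8.9, 2.4) before and (11.6, 1.2) after, so it travelled √(2.7² + 1.2²) ≈ 3.0 units.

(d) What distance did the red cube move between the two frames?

3.1

The red cube was near (13.2, 8.0) before and (10.1, 8.3) after, so it travelled √(3.1² + 0.3²) ≈ 3.1 units.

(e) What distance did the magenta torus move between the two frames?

1.4

The magenta torus was near (12.3, 5.4) before and (13.2, 6.5) after, so it travelled √(0.9² + 1.1²) ≈ 1.4 units.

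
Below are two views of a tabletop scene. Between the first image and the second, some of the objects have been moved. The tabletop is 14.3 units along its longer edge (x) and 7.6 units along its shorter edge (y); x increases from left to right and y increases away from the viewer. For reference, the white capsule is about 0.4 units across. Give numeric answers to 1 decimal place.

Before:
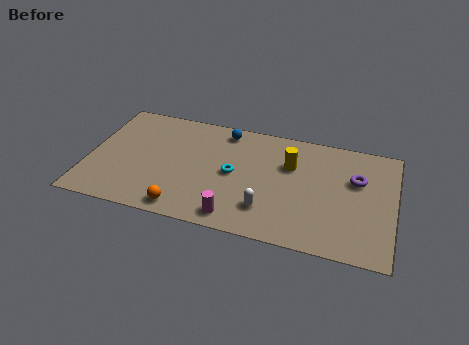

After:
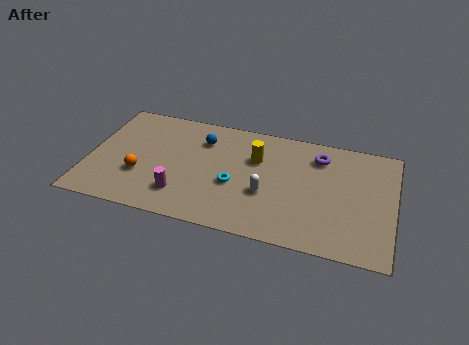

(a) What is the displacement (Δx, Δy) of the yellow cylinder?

(-1.6, 0.0)

The yellow cylinder started near (9.4, 5.1) and ended near (7.8, 5.1).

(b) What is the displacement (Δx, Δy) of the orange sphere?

(-2.2, 1.7)

The orange sphere was at about (4.7, 0.9) and moved to about (2.5, 2.6).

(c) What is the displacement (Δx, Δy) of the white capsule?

(-0.1, 1.0)

The white capsule was at about (8.5, 1.9) and moved to about (8.4, 2.9).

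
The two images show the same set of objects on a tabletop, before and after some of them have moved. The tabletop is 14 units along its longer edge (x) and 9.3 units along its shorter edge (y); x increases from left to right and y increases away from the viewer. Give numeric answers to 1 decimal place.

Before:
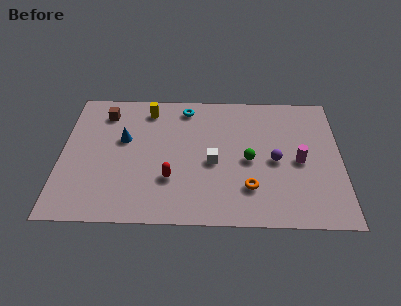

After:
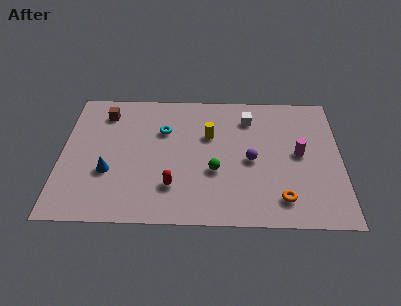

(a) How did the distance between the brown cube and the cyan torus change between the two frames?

-0.9

Before: roughly 4.1 units apart; after: 3.2. That's 0.9 units closer together.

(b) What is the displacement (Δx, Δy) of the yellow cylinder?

(3.1, -1.8)

The yellow cylinder started near (4.3, 7.8) and ended near (7.4, 6.0).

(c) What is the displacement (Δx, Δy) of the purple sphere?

(-1.2, 0.0)

The purple sphere was at about (10.7, 4.3) and moved to about (9.5, 4.3).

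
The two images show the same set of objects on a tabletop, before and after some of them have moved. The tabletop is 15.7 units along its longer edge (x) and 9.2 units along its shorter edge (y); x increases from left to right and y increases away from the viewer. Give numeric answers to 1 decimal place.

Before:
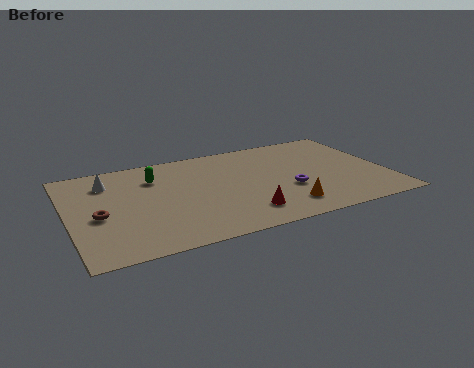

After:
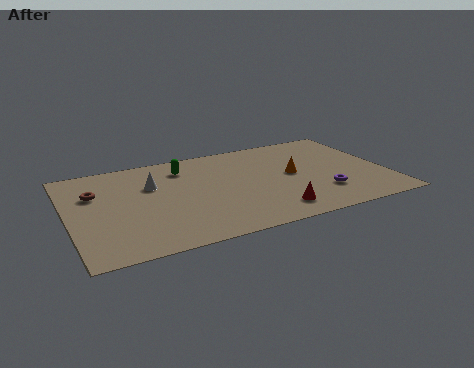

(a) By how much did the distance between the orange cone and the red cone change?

+1.5

The distance was about 2.0 in the first image and 3.5 in the second, so they moved 1.5 units further apart.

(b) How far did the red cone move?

1.4

The red cone was near (8.3, 1.9) before and (9.7, 1.6) after, so it travelled √(1.4² + 0.3²) ≈ 1.4 units.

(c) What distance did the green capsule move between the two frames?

1.6

The green capsule was near (4.4, 6.8) before and (5.9, 7.3) after, so it travelled √(1.5² + 0.5²) ≈ 1.6 units.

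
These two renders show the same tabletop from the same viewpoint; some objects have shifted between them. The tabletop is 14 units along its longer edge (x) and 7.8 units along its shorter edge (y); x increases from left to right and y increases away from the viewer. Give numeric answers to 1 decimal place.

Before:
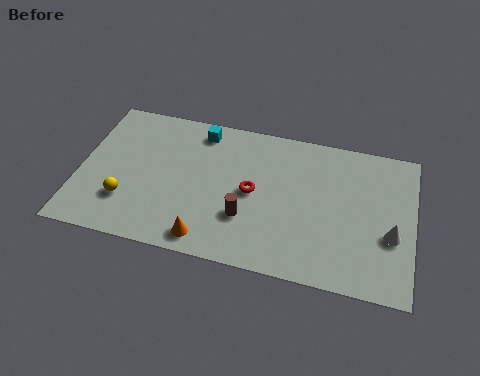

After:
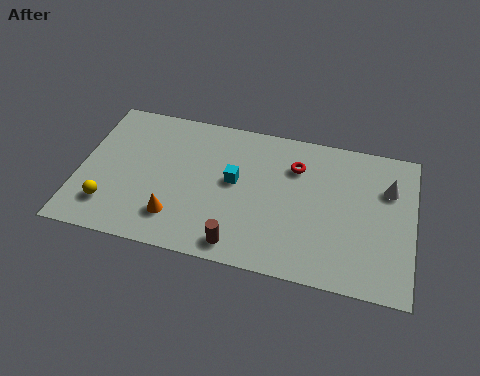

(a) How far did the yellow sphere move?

0.8

The yellow sphere was near (2.1, 2.2) before and (1.4, 1.8) after, so it travelled √(0.7² + 0.4²) ≈ 0.8 units.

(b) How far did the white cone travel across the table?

2.4

The white cone moved from about (13.1, 3.0) to (12.9, 5.4), a distance of √(0.2² + 2.4²) ≈ 2.4.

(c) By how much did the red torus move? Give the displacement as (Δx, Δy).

(1.7, 1.8)

The red torus started near (7.3, 3.9) and ended near (9.0, 5.7).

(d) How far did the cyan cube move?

2.9

From (4.9, 6.7) to (6.5, 4.3), the cyan cube covered √(1.6² + 2.4²) ≈ 2.9 units.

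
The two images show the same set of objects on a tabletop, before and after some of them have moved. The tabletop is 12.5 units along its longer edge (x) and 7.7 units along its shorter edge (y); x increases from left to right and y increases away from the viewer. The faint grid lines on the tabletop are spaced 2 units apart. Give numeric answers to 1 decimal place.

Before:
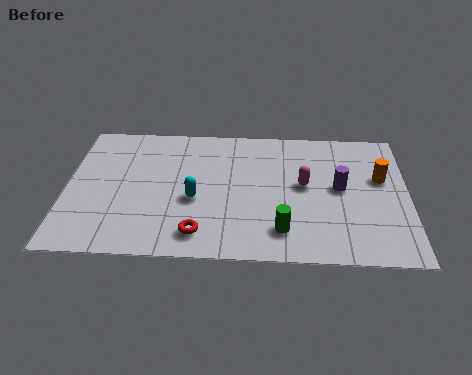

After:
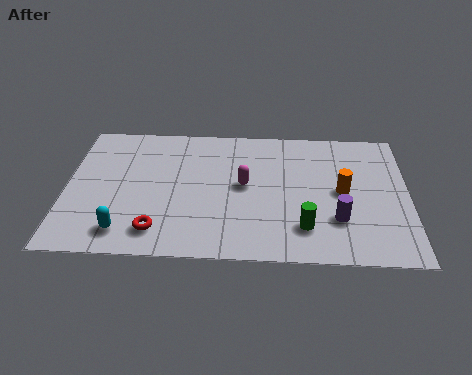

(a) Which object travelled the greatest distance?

the cyan capsule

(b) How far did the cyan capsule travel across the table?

3.1

The cyan capsule moved from about (4.7, 3.2) to (2.2, 1.3), a distance of √(2.5² + 1.9²) ≈ 3.1.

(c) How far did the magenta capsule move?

2.2

The magenta capsule moved from about (8.7, 4.2) to (6.5, 4.1), a distance of √(2.2² + 0.1²) ≈ 2.2.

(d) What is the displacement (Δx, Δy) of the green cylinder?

(0.8, 0.2)

The green cylinder was at about (7.9, 1.6) and moved to about (8.7, 1.8).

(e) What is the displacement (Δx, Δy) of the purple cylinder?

(-0.1, -1.8)

The purple cylinder was at about (10.0, 4.1) and moved to about (9.9, 2.3).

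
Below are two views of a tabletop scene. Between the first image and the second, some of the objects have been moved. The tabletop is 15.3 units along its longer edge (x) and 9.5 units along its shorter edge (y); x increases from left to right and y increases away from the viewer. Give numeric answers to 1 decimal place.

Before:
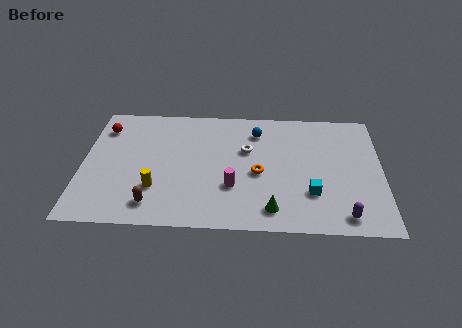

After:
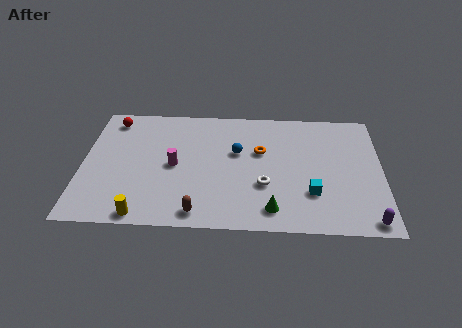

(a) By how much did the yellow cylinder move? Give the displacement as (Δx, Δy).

(-0.6, -2.0)

From the two frames, the yellow cylinder sits at roughly (3.8, 2.8) before and (3.2, 0.8) after.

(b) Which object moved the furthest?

the magenta cylinder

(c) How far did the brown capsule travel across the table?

2.4

The brown capsule was near (3.7, 1.6) before and (6.0, 1.1) after, so it travelled √(2.3² + 0.5²) ≈ 2.4 units.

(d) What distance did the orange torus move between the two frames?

1.7

The orange torus was near (9.0, 4.2) before and (9.1, 5.9) after, so it travelled √(0.1² + 1.7²) ≈ 1.7 units.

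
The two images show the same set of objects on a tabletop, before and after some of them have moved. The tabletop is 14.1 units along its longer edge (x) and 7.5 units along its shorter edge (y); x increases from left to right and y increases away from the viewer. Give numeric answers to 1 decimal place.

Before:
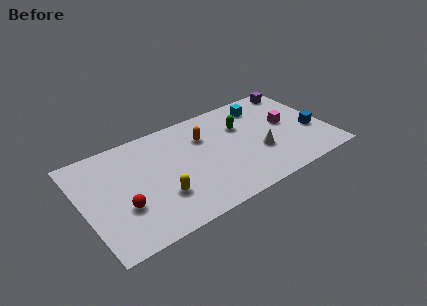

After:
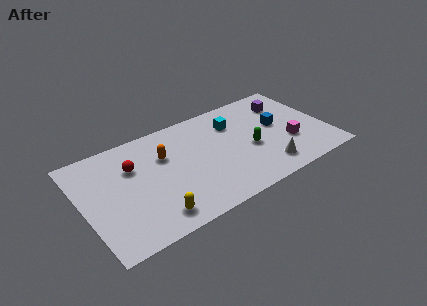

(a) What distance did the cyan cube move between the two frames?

1.9

From (10.8, 6.1) to (9.0, 5.5), the cyan cube covered √(1.8² + 0.6²) ≈ 1.9 units.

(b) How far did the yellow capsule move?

1.3

From (4.2, 2.3) to (3.6, 1.2), the yellow capsule covered √(0.6² + 1.1²) ≈ 1.3 units.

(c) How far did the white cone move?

1.3

The white cone moved from about (10.0, 2.7) to (10.2, 1.4), a distance of √(0.2² + 1.3²) ≈ 1.3.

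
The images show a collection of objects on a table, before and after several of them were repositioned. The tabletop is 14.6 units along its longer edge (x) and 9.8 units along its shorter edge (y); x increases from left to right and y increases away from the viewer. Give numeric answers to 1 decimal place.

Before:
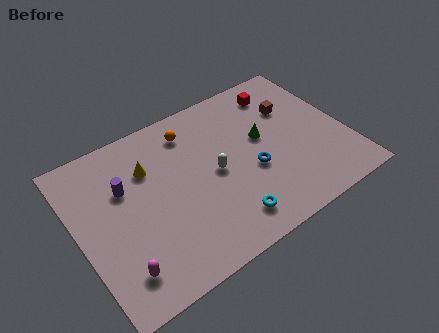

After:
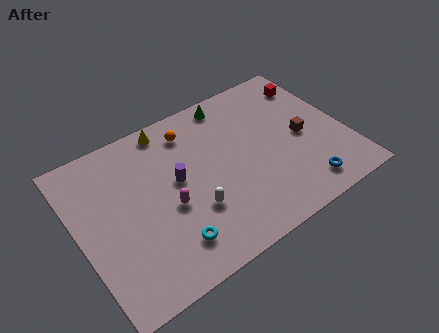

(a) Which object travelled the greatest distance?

the magenta capsule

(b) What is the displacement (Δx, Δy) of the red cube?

(1.8, -0.3)

The red cube started near (11.7, 8.1) and ended near (13.5, 7.8).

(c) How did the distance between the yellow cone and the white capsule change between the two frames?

+1.7

They were about 3.9 units apart before and 5.6 after — 1.7 units further apart.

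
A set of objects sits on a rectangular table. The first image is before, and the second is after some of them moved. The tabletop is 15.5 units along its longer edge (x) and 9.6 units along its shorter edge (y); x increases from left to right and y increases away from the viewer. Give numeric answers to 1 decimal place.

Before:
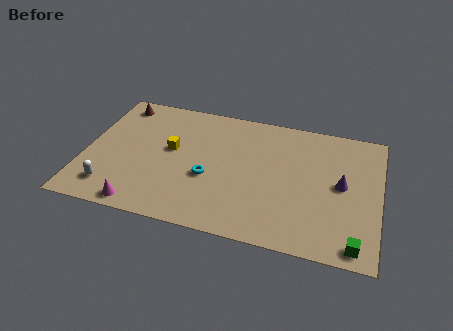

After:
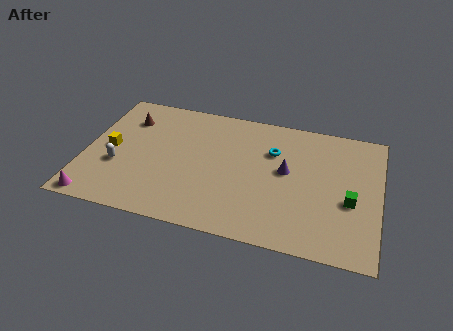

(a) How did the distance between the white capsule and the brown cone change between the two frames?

-2.8

Before: roughly 6.5 units apart; after: 3.7. That's 2.8 units closer together.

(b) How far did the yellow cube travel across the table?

3.3

The yellow cube was near (4.5, 5.4) before and (1.3, 4.7) after, so it travelled √(3.2² + 0.7²) ≈ 3.3 units.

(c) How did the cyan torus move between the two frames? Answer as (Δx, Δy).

(3.2, 2.8)

The cyan torus was at about (6.6, 3.8) and moved to about (9.8, 6.6).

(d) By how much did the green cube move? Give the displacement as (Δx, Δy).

(-0.4, 2.9)

From the two frames, the green cube sits at roughly (14.4, 1.0) before and (14.0, 3.9) after.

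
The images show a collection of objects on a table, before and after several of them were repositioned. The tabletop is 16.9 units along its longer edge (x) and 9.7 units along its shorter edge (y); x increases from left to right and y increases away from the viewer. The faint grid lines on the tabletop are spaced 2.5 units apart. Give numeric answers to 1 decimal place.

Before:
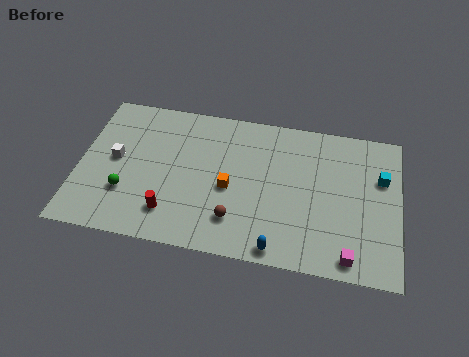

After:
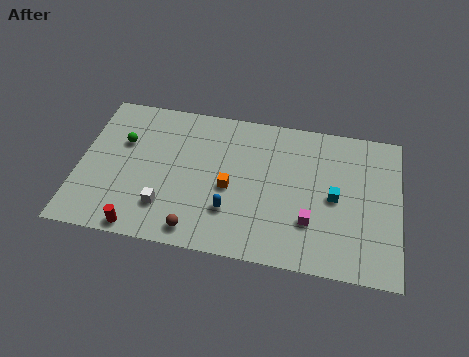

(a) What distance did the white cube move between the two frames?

3.9

From (1.9, 5.1) to (4.7, 2.4), the white cube covered √(2.8² + 2.7²) ≈ 3.9 units.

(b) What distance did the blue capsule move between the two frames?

3.2

The blue capsule moved from about (10.7, 0.9) to (8.1, 2.8), a distance of √(2.6² + 1.9²) ≈ 3.2.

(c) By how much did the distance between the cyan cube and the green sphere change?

-2.3

Before: roughly 13.7 units apart; after: 11.4. That's 2.3 units closer together.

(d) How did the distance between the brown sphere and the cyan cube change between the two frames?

-0.6

They were about 8.5 units apart before and 7.9 after — 0.6 units closer together.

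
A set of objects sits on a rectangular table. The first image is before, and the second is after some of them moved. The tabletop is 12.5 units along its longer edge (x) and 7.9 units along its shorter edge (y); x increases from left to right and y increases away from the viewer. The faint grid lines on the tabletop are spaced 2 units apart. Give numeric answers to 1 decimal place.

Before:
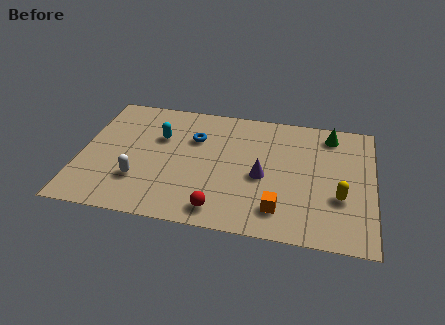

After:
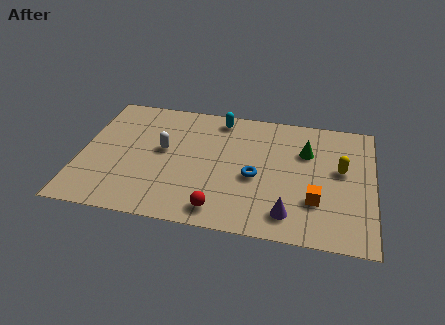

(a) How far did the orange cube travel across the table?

1.7

The orange cube moved from about (8.6, 1.6) to (10.1, 2.4), a distance of √(1.5² + 0.8²) ≈ 1.7.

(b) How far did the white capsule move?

2.3

From (2.6, 2.3) to (3.5, 4.4), the white capsule covered √(0.9² + 2.1²) ≈ 2.3 units.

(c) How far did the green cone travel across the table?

1.6

The green cone was near (10.6, 6.7) before and (9.6, 5.4) after, so it travelled √(1.0² + 1.3²) ≈ 1.6 units.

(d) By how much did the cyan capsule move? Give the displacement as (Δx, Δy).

(2.5, 1.7)

The cyan capsule was at about (3.3, 5.2) and moved to about (5.8, 6.9).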